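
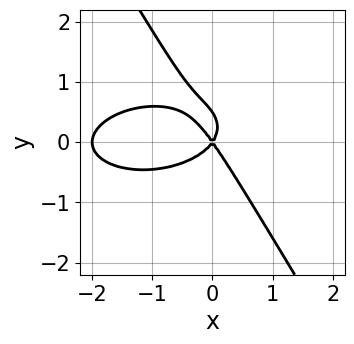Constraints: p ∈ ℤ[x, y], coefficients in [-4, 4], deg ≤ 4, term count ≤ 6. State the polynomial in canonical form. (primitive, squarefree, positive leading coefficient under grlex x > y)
(a) Degree: no degree-2 curve has this shape, so deg p = 3.
(b) From the axis intercepts and sections: it meets the y-axis at y = 0 (among the integer gridlines); the x-axis gridline crossings are at x ∈ {-2, 0}.
(c) These observations pin down the coefficients.

x^3 + 3*x*y^2 + 2*y^3 + 2*x^2 - y^2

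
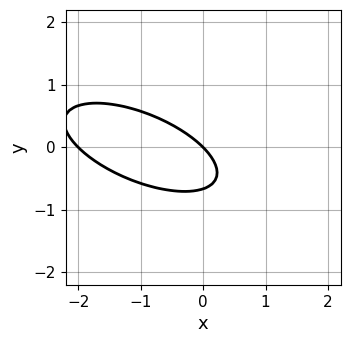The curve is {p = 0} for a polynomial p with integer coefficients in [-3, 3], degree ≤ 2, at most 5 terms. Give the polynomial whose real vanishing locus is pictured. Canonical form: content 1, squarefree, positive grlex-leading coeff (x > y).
x^2 + 2*x*y + 3*y^2 + 2*x + 2*y

1. The degree is 2 — the shape is more complex than any degree-1 curve.
2. From the axis intercepts and sections: it meets the y-axis at y = 0 (among the integer gridlines); among the integer gridlines, it crosses the x-axis at x ∈ {-2, 0}.
3. Assembling these constraints gives the stated polynomial.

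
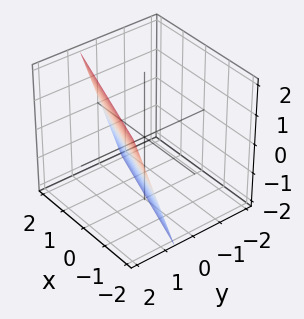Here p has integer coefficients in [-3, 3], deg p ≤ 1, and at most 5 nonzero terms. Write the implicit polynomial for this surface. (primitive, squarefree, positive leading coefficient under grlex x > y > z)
The degree is 1 — the surface is flat (a plane).
Checking where it meets the axes: it crosses the z-axis at the gridline z = -2; it meets the x-axis at x = 2 (among the integer gridlines).
Matching integer coefficients to the picture gives p.

x + 3*y - z - 2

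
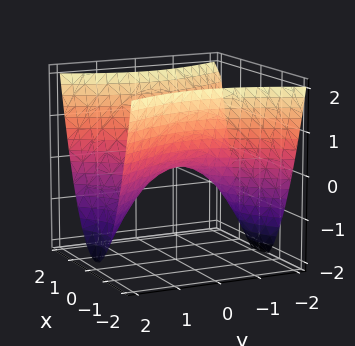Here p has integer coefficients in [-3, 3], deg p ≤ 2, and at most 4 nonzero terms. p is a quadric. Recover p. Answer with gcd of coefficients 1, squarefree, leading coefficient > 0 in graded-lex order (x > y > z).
(a) The degree is 2 — a saddle surface; a quadric.
(b) Symmetries: the x ↦ −x reflection is a symmetry, so x appears only in even powers; the y ↦ −y reflection is a symmetry, so y appears only in even powers.
(c) From the axis intercepts and sections: it crosses the x-axis at the gridline x = 0; it meets the y-axis at y = 0 (among the integer gridlines); one z-axis crossing is at z = 0.
(d) Fitting integer coefficients to these (and the overall shape) gives p.

2*x^2 - y^2 - 2*z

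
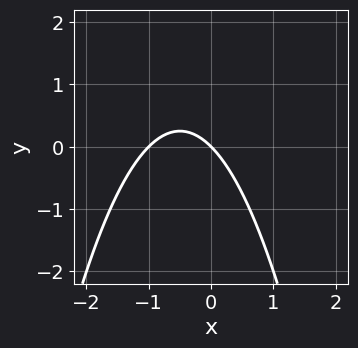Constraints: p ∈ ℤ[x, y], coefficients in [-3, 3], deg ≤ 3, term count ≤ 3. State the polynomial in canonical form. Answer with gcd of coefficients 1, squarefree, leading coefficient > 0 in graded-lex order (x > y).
x^2 + x + y

deg p = 2. A generic line meets the curve in up to 2 points.
From the axis intercepts and sections: it meets the y-axis at y = 0 (among the integer gridlines); among the integer gridlines, it crosses the x-axis at x ∈ {-1, 0}.
Matching integer coefficients to the picture gives p.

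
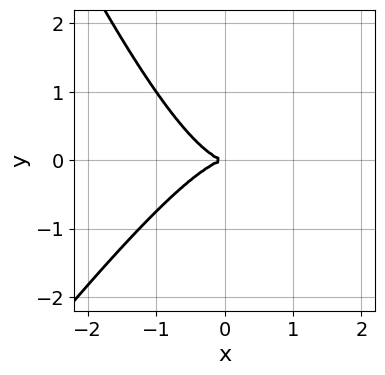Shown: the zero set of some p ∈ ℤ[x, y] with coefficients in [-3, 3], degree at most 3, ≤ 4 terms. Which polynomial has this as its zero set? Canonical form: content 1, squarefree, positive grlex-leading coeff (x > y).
(a) Degree: no degree-2 curve has this shape, so deg p = 3.
(b) Checking where it meets the axes: it crosses the x-axis at the gridline x = 0; it meets the y-axis at y = 0 (among the integer gridlines).
(c) Fitting integer coefficients to these (and the overall shape) gives p.

3*x^3 - x^2*y - x*y^2 + 3*y^2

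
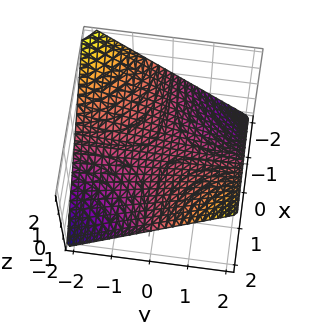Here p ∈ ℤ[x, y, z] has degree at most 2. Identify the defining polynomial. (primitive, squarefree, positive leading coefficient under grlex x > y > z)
x*y - 2*z

1. deg p = 2. A hyperbolic paraboloid; a quadric.
2. Observable constraints: it crosses the z-axis at the gridline z = 0; the visible y-axis segment lies entirely on the surface; every point of the x-axis in the box is on the surface.
3. Solving for integer coefficients yields p as stated.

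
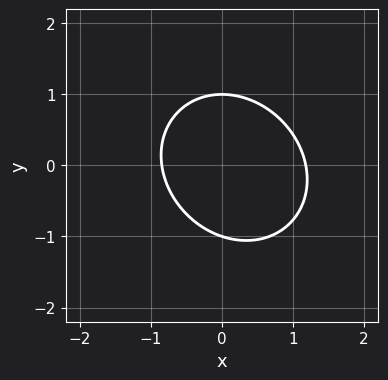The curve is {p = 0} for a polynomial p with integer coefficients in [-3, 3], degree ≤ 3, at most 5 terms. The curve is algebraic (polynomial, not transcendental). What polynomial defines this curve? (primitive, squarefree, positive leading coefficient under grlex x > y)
3*x^2 + x*y + 3*y^2 - x - 3

First, the degree is 2 — the shape is more complex than any degree-1 curve.
Then, reading off the gridlines: among the integer gridlines, it crosses the y-axis at y ∈ {-1, 1}.
Finally, assembling these constraints gives the stated polynomial.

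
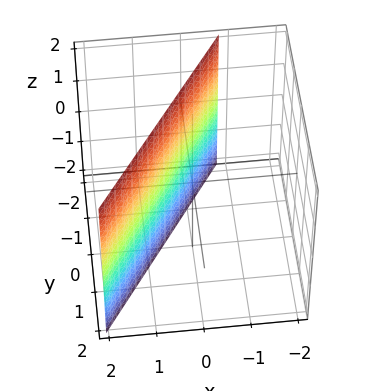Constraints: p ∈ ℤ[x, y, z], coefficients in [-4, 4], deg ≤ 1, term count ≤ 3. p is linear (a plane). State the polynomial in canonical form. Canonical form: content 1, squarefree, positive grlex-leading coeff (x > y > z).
3*x - 2*y - 2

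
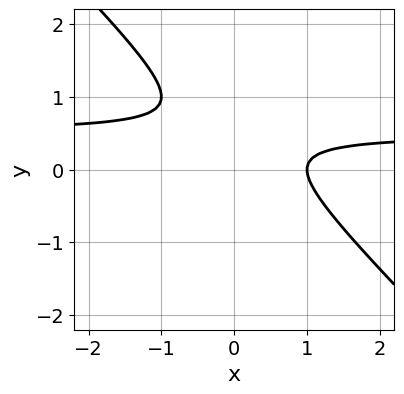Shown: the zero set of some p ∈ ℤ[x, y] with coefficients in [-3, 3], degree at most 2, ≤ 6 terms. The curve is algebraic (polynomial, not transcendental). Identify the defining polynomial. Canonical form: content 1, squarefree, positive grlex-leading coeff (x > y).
1. deg p = 2.
2. From the axis intercepts and sections: one x-axis crossing is at x = 1; it misses every integer gridline on the y-axis.
3. Solving for integer coefficients yields p as stated.

2*x*y + 2*y^2 - x - 2*y + 1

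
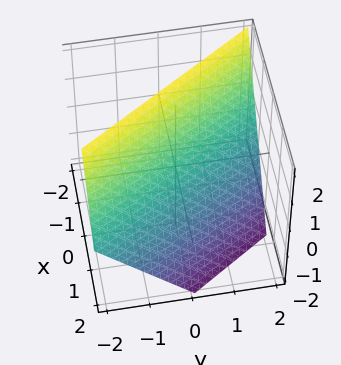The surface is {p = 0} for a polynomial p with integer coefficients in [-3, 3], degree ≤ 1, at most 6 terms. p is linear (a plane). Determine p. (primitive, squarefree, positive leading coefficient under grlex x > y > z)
First, deg p = 1.
Then, from the visible intercepts: it meets the y-axis at y = 1 (among the integer gridlines); it meets the z-axis at z = 1 (among the integer gridlines).
Finally, fitting integer coefficients to these (and the overall shape) gives p.

3*x + 2*y + 2*z - 2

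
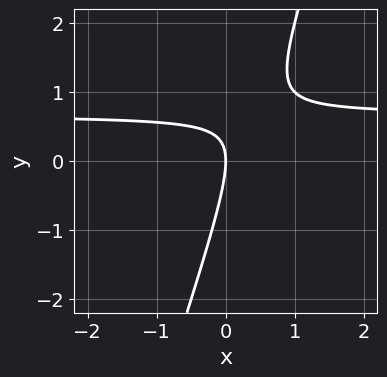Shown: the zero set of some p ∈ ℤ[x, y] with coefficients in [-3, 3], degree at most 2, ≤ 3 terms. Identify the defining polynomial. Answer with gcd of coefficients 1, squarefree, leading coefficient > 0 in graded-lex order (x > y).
3*x*y - y^2 - 2*x

First, degree: a generic line meets the curve in up to 2 points, so deg p = 2.
Next, from the visible intercepts: it crosses the x-axis at the gridline x = 0; one y-axis crossing is at y = 0.
Finally, the integer polynomial consistent with all of this is the stated p.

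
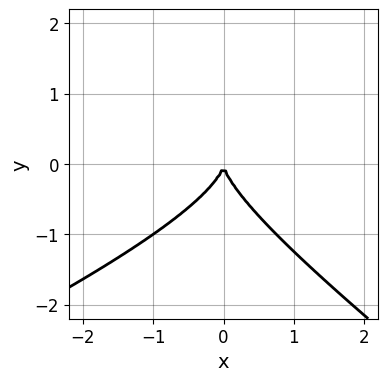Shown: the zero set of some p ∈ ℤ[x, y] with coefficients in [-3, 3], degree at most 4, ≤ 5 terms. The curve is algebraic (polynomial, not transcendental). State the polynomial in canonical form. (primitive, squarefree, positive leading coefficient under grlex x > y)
x^2*y - x*y^2 - 3*y^3 - 3*x^2

First, degree: the shape is more complex than any degree-2 curve, so deg p = 3.
Then, observable constraints: it crosses the y-axis at the gridline y = 0; it crosses the x-axis at the gridline x = 0.
Finally, assembling these constraints gives the stated polynomial.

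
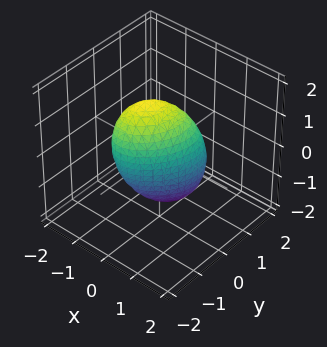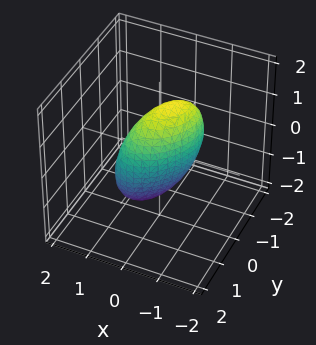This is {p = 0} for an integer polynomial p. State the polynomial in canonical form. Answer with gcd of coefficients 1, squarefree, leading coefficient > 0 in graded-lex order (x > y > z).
3*x^2 - 2*x*y + x*z + 2*y^2 + z^2 - 2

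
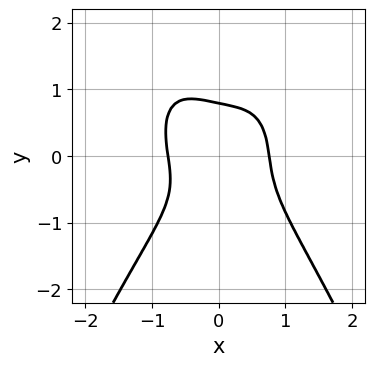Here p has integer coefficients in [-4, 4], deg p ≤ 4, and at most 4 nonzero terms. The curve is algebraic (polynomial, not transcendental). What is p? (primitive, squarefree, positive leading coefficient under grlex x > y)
First, the degree is 4 — no degree-3 curve has this shape.
Finally, solving for integer coefficients yields p as stated.

3*x^4 + 2*y^3 + x*y - 1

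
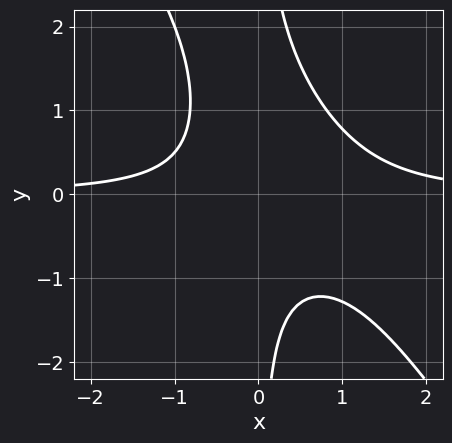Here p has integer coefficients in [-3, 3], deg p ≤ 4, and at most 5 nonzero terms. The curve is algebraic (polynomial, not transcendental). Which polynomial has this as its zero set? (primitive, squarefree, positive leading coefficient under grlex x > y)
3*x^2*y + 2*x*y^2 - 2*x*y - 2

1. deg p = 3. The shape is more complex than any degree-2 curve.
2. From the axis intercepts and sections: it misses every integer gridline on the y-axis; it misses every integer gridline on the x-axis.
3. Solving for integer coefficients yields p as stated.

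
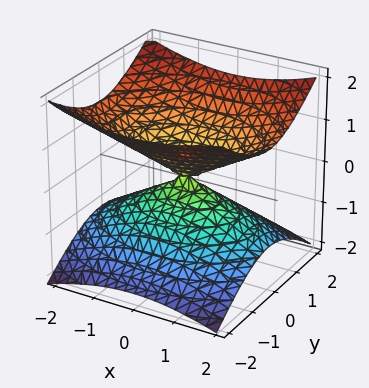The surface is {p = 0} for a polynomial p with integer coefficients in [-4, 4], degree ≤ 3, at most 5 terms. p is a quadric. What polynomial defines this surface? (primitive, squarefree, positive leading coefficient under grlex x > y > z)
x^2 + 2*y^2 - 3*z^2

1. deg p = 2. Two nappes meeting at a single point; a quadric.
2. Symmetries: it's symmetric under z → −z, forcing even powers of z; it's symmetric under y → −y, forcing even powers of y; it's symmetric under x → −x, forcing even powers of x.
3. From the axis intercepts and sections: it crosses the z-axis at the gridline z = 0; it meets the y-axis at y = 0 (among the integer gridlines).
4. Assembling these constraints gives the stated polynomial.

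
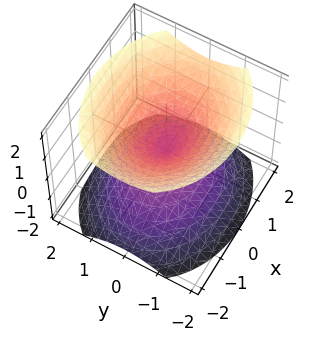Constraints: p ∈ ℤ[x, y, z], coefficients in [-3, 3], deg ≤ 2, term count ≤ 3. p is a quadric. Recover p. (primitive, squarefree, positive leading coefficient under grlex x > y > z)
2*x^2 + 3*y^2 - 3*z^2

First, there are 2 components. They look like related sheets of one shape, so recover p as a whole.
Next, the degree is 2 — a double cone through the origin; a quadric.
Next, symmetries: it's symmetric under x → −x, forcing even powers of x; mirror symmetry y ↦ −y ⇒ only even powers of y; mirror symmetry z ↦ −z ⇒ only even powers of z.
Then, reading off the gridlines: one z-axis crossing is at z = 0; it crosses the x-axis at the gridline x = 0; it crosses the y-axis at the gridline y = 0.
Finally, putting this together gives p.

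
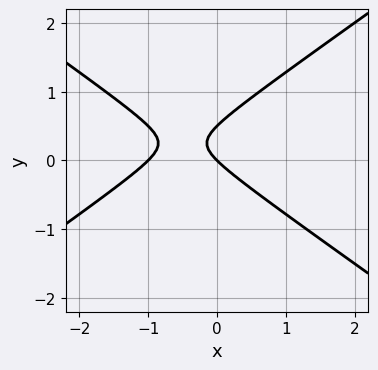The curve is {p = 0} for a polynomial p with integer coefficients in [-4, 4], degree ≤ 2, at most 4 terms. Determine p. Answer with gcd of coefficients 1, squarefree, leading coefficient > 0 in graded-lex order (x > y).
Degree: the shape is more complex than any degree-1 curve, so deg p = 2.
Reading off the gridlines: it meets the y-axis at y = 0 (among the integer gridlines); the x-axis gridline crossings are at x ∈ {-1, 0}.
Assembling these constraints gives the stated polynomial.

x^2 - 2*y^2 + x + y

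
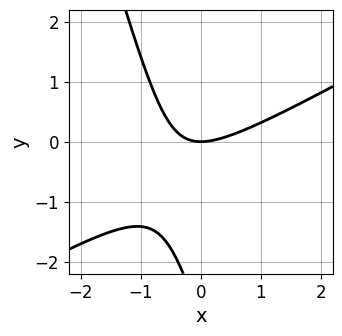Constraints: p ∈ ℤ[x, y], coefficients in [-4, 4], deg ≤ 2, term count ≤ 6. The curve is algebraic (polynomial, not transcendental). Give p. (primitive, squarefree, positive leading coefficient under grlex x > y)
2*x^2 - 3*x*y - y^2 - 3*y

Degree: the shape is more complex than any degree-1 curve, so deg p = 2.
From the axis intercepts and sections: it meets the x-axis at x = 0 (among the integer gridlines); it crosses the y-axis at the gridline y = 0.
Matching integer coefficients to the picture gives p.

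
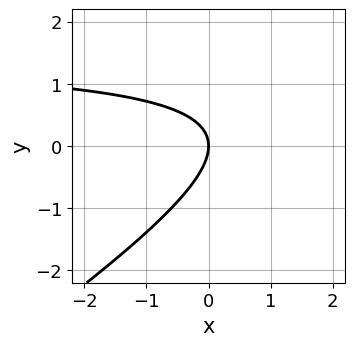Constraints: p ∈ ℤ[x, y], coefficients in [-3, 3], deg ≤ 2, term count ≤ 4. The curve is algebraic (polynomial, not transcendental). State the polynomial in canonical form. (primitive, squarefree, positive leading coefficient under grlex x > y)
2*x*y - 3*y^2 - 3*x

The degree is 2 — the shape is more complex than any degree-1 curve.
Against the integer gridlines: it crosses the x-axis at the gridline x = 0; one y-axis crossing is at y = 0.
The integer polynomial consistent with all of this is the stated p.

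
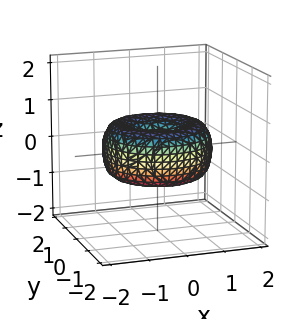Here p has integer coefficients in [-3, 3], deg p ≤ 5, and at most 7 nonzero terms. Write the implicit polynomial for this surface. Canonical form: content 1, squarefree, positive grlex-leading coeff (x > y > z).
(a) deg p = 4. The shape is more complex than any degree-3 surface.
(b) Symmetries: every cross-section ⟂ z is a circle, so x, y appear only via x² + y².
(c) From the axis intercepts and sections: it crosses the y-axis at the gridline y = 0; it crosses the x-axis at the gridline x = 0; a circular section at z = 0 has radius between 1 and 2; it meets the z-axis at z = 0 (among the integer gridlines).
(d) These observations pin down the coefficients.

x^4 + 2*x^2*y^2 + y^4 - 2*x^2 - 2*y^2 + 2*z^2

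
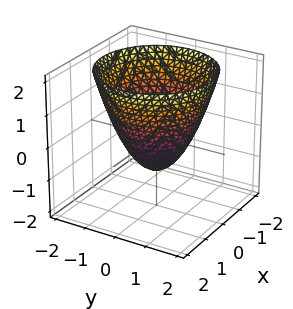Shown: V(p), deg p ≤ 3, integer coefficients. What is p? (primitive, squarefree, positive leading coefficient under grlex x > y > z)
1. Degree: no degree-1 surface has this shape, so deg p = 2.
2. Symmetries: every cross-section ⟂ z is a circle, so x, y appear only via x² + y².
3. Against the integer gridlines: one z-axis crossing is at z = -1; among the integer gridlines, it crosses the x-axis at x ∈ {-1, 1}.
4. These observations pin down the coefficients. Check: (0, -1, 0) on the y-axis lies on the surface, and p(0, -1, 0) = 0. ✓

x^2 + y^2 - z - 1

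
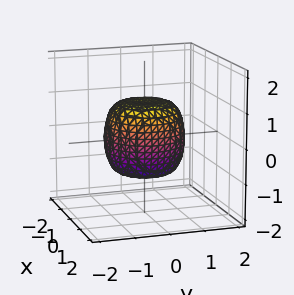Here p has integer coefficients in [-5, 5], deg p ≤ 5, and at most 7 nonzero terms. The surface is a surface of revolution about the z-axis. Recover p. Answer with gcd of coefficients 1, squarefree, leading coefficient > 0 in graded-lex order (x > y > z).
(a) deg p = 4.
(b) By symmetry, the z-axis is an axis of rotation, so x and y enter only as x² + y².
(c) From the visible intercepts: among the integer gridlines, it crosses the z-axis at z ∈ {-1, 1}; a circular section at z = -1 has radius between 0 and 1.
(d) Fitting integer coefficients to these (and the overall shape) gives p.

2*x^4 + 4*x^2*y^2 + 2*y^4 - x^2 - y^2 + 2*z^2 - 2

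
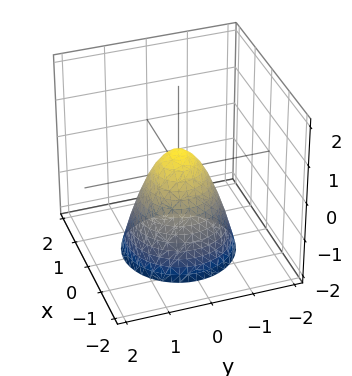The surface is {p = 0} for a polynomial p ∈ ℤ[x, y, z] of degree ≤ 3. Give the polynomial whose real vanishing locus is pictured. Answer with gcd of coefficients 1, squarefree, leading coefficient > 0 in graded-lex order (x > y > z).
1. Degree: a generic line meets the surface in up to 2 points, so deg p = 2.
2. By symmetry, the surface is invariant under rotation about z: p = q(x² + y², z).
3. From the visible intercepts: a circular section at z = 0 has radius between 0 and 1.
4. Assembling these constraints gives the stated polynomial.

3*x^2 + 3*y^2 + 2*z - 1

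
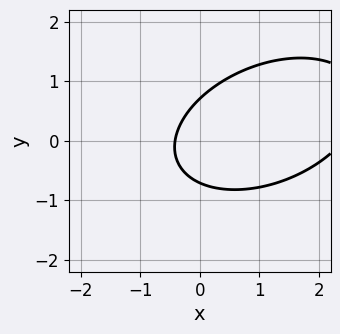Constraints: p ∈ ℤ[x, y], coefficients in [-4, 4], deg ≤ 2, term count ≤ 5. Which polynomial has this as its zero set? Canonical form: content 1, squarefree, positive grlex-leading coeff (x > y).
x^2 - x*y + 2*y^2 - 2*x - 1

(a) The degree is 2 — no degree-1 curve has this shape.
(b) The integer polynomial consistent with all of this is the stated p.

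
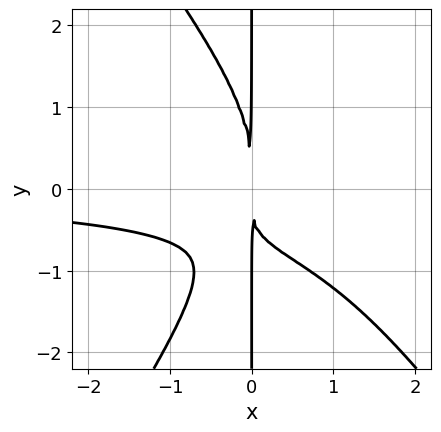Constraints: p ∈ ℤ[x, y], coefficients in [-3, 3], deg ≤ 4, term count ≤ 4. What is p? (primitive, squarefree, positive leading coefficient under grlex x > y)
First, the degree is 4 — a generic line meets the curve in up to 4 points.
Then, from the axis intercepts and sections: the visible y-axis segment lies entirely on the curve.
Finally, the integer polynomial consistent with all of this is the stated p.

2*x^3*y - x*y^3 - 3*x^2*y - 3*x^2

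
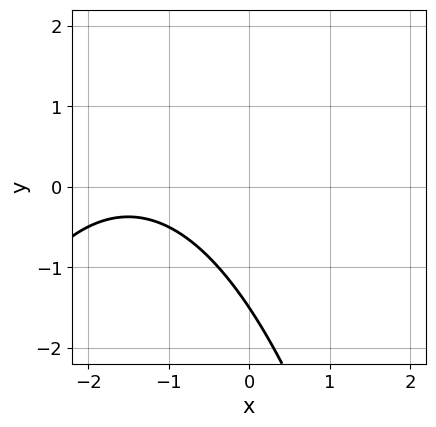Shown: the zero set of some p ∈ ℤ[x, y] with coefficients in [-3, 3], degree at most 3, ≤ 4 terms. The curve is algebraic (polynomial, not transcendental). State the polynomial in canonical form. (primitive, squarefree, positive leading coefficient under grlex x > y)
x^2 + 3*x + 2*y + 3

Degree: the shape is more complex than any degree-1 curve, so deg p = 2.
From the visible intercepts: no x-intercept at any integer in the box.
These observations pin down the coefficients.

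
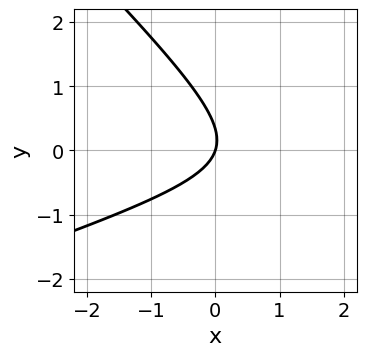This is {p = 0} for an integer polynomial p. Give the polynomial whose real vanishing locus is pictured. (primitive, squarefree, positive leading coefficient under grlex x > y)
First, degree: a generic line meets the curve in up to 2 points, so deg p = 2.
Next, reading off the gridlines: one x-axis crossing is at x = 0; one y-axis crossing is at y = 0.
Finally, these observations pin down the coefficients.

x^2 - 2*x*y - 3*y^2 - 3*x + y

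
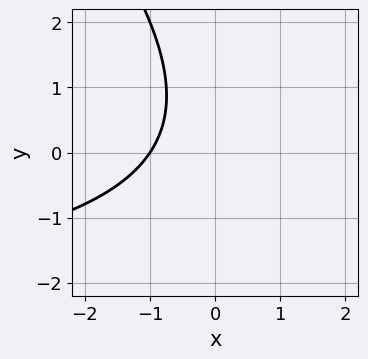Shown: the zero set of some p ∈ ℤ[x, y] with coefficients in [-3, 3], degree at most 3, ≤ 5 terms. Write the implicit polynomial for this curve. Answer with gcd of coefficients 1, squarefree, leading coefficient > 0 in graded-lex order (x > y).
x*y + y^2 + 3*x - y + 3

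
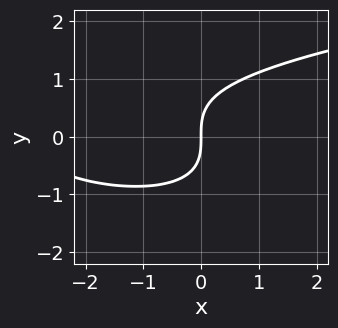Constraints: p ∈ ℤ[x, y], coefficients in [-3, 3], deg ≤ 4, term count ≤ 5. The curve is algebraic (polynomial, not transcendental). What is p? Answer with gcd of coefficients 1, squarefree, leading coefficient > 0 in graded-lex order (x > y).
x*y^2 + 2*y^3 - x^2 - 3*x

(a) The degree is 3 — the shape is more complex than any degree-2 curve.
(b) Reading off the gridlines: it crosses the x-axis at the gridline x = 0; one y-axis crossing is at y = 0.
(c) Together with the visible shape, these determine p as stated.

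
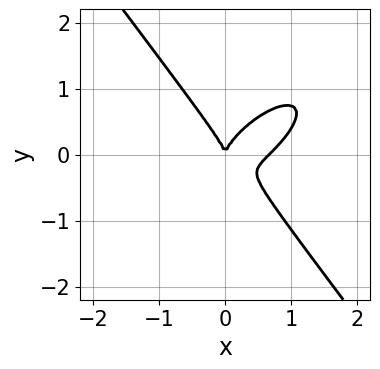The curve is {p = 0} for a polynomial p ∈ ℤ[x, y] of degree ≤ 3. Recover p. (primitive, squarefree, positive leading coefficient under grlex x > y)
3*x^3 - 3*x^2*y + 3*y^3 - 2*x^2

deg p = 3.
Reading off the gridlines: one x-axis crossing is at x = 0; one y-axis crossing is at y = 0.
The integer polynomial consistent with all of this is the stated p.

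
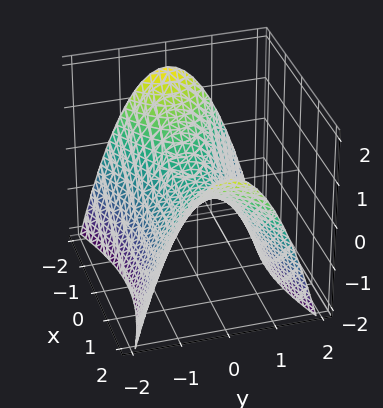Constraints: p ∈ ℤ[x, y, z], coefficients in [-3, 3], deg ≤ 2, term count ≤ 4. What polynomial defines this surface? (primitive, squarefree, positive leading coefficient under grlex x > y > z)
(a) The degree is 2 — a saddle surface; a quadric.
(b) Symmetries: the y ↦ −y reflection is a symmetry, so y appears only in even powers; the x ↦ −x reflection is a symmetry, so x appears only in even powers.
(c) From the visible intercepts: it meets the x-axis at x = 0 (among the integer gridlines); one y-axis crossing is at y = 0; it crosses the z-axis at the gridline z = 0.
(d) The integer polynomial consistent with all of this is the stated p.

x^2 - 3*y^2 - 3*z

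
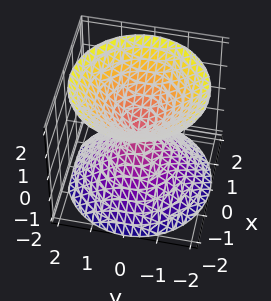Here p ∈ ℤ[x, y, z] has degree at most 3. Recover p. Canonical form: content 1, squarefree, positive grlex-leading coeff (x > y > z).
x^2 + y^2 - z^2

(a) I count 2 distinct pieces. They look like related sheets of one shape, so recover p as a whole.
(b) deg p = 2. Two nappes meeting at a single point; a quadric.
(c) Symmetries: it's symmetric under z → −z, forcing even powers of z; every cross-section ⟂ z is a circle, so x, y appear only via x² + y².
(d) From the axis intercepts and sections: one z-axis crossing is at z = 0; one y-axis crossing is at y = 0.
(e) Fitting integer coefficients to these (and the overall shape) gives p.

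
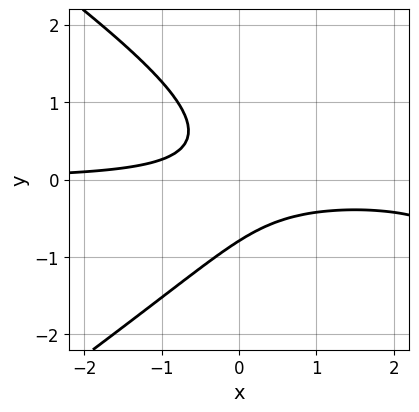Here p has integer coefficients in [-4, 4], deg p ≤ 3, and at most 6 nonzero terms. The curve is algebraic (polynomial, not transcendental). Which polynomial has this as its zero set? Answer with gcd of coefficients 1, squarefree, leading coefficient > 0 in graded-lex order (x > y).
First, the degree is 3 — the shape is more complex than any degree-2 curve.
Then, reading off the gridlines: no x-intercept at any integer in the box.
Finally, together with the visible shape, these determine p as stated.

x^2*y - 2*y^3 - 3*x*y - 1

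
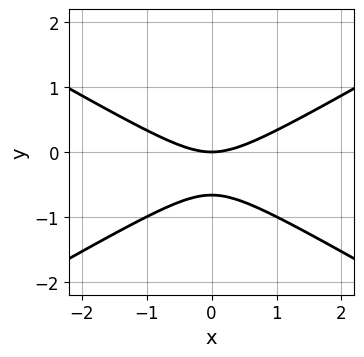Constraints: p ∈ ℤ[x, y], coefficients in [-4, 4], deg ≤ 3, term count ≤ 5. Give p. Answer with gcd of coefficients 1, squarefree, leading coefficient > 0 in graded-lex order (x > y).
x^2 - 3*y^2 - 2*y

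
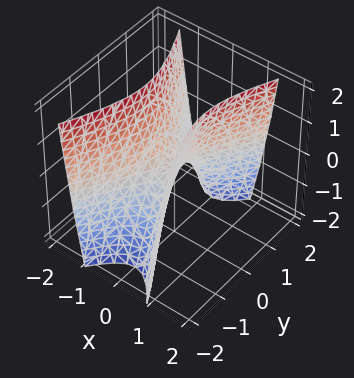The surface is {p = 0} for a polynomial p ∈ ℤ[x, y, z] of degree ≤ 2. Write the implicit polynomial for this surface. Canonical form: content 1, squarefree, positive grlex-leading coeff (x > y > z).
3*x^2 - y^2 - z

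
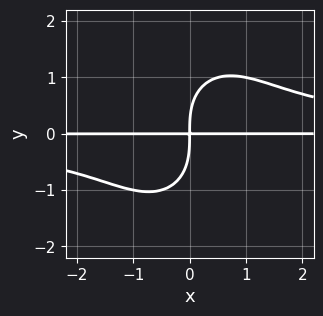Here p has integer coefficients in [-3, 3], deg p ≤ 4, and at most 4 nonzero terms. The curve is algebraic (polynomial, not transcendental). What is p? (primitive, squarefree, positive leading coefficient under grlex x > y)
(a) The degree is 4 — no degree-3 curve has this shape.
(b) Checking where it meets the axes: every point of the x-axis in the box is on the curve.
(c) Fitting integer coefficients to these (and the overall shape) gives p.

2*x^2*y^2 + y^4 - 3*x*y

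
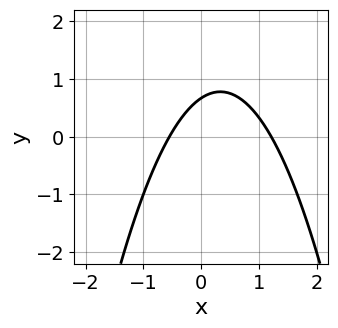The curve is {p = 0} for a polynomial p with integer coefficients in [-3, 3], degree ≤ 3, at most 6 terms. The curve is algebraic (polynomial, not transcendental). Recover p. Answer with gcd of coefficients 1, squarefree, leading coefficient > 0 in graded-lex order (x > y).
The degree is 2 — a generic line meets the curve in up to 2 points.
Solving for integer coefficients yields p as stated.

3*x^2 - 2*x + 3*y - 2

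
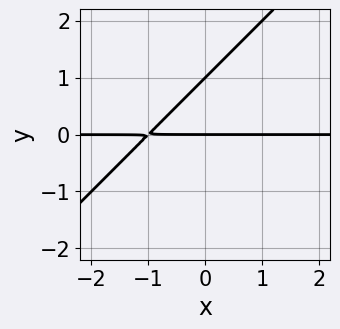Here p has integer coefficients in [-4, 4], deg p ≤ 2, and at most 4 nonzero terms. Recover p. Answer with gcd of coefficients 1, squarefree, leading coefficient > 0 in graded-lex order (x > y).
x*y - y^2 + y

1. deg p = 2. No degree-1 curve has this shape.
2. From the visible intercepts: the y-axis gridline crossings are at y ∈ {0, 1}; the visible x-axis segment lies entirely on the curve.
3. These observations pin down the coefficients.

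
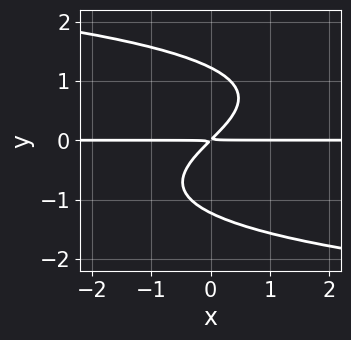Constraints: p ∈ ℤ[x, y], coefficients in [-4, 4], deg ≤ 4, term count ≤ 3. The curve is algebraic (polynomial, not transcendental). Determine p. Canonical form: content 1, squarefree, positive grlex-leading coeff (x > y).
2*y^4 + 3*x*y - 3*y^2

(a) The degree is 4 — the shape is more complex than any degree-3 curve.
(b) Reading off the gridlines: every point of the x-axis in the box is on the curve.
(c) Together with the visible shape, these determine p as stated.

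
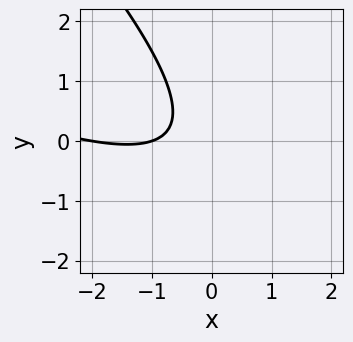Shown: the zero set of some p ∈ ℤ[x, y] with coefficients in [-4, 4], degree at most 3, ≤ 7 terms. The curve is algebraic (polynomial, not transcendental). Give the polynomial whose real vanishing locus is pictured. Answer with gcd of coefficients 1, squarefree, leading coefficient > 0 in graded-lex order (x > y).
First, degree: the shape is more complex than any degree-1 curve, so deg p = 2.
Next, from the visible intercepts: the x-axis gridline crossings are at x ∈ {-2, -1}; no y-intercept at any integer in the box.
Finally, fitting integer coefficients to these (and the overall shape) gives p.

x^2 + 3*x*y + 2*y^2 + 3*x + 2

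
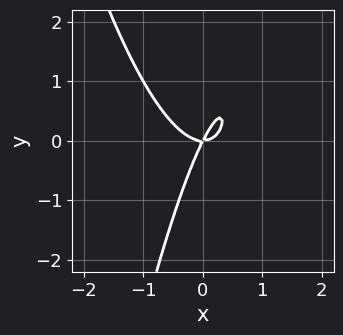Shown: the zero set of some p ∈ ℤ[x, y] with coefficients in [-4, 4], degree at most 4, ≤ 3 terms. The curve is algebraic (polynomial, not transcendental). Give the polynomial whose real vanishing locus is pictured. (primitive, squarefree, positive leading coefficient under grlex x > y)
3*x^3 - 2*x*y + y^2

1. Degree: the shape is more complex than any degree-2 curve, so deg p = 3.
2. Observable constraints: it crosses the x-axis at the gridline x = 0; it crosses the y-axis at the gridline y = 0.
3. Matching integer coefficients to the picture gives p.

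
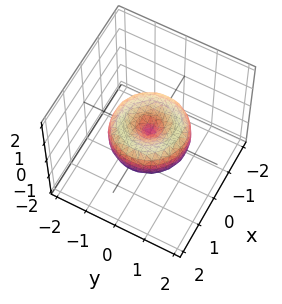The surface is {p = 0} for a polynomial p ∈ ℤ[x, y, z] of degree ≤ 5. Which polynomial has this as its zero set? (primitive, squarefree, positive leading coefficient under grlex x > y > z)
deg p = 4. No degree-3 surface has this shape.
Symmetry: every cross-section ⟂ z is a circle, so x, y appear only via x² + y².
Reading off the gridlines: it crosses the z-axis at the gridline z = 0; it crosses the y-axis at the gridline y = 0; one x-axis crossing is at x = 0; a circular section at z = 0 has radius between 1 and 2.
These observations pin down the coefficients.

2*x^4 + 4*x^2*y^2 + 2*y^4 - 3*x^2 - 3*y^2 + 3*z^2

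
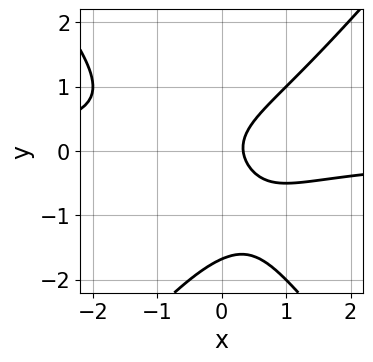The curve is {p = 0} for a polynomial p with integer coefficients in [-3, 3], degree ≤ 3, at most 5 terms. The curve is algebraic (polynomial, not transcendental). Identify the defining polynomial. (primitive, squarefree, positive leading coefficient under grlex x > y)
3*x^2*y - 2*y^3 - 3*y^2 + 3*x - 1

First, the degree is 3 — a generic line meets the curve in up to 3 points.
Finally, solving for integer coefficients yields p as stated.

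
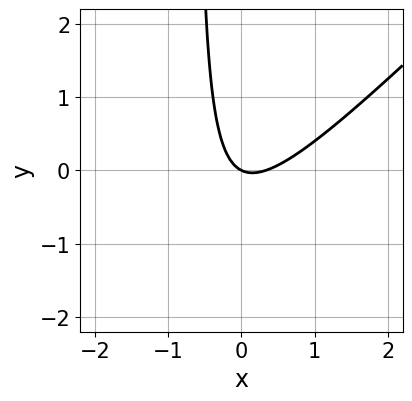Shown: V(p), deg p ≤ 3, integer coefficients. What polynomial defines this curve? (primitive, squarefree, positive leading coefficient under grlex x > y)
(a) deg p = 2.
(b) Reading off the gridlines: one x-axis crossing is at x = 0; it crosses the y-axis at the gridline y = 0.
(c) Matching integer coefficients to the picture gives p.

3*x^2 - 3*x*y - x - 2*y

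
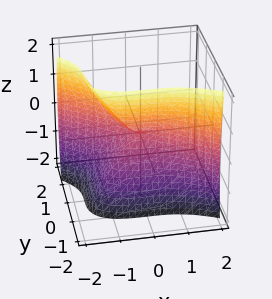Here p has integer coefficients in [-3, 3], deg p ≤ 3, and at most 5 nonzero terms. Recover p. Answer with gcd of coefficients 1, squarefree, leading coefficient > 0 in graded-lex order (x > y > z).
x^3 + 3*y^3 + z^2

The degree is 3 — no degree-2 surface has this shape.
Against the integer gridlines: it meets the x-axis at x = 0 (among the integer gridlines); one z-axis crossing is at z = 0.
Solving for integer coefficients yields p as stated.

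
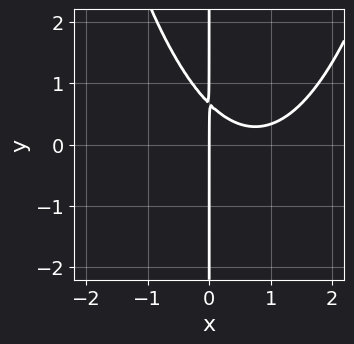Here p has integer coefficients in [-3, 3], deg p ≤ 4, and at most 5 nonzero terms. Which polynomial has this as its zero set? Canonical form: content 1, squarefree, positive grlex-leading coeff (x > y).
2*x^3 - 3*x^2 - 3*x*y + 2*x

First, the degree is 3 — the shape is more complex than any degree-2 curve.
Next, observable constraints: it crosses the x-axis at the gridline x = 0; every point of the y-axis in the box is on the curve.
Finally, together with the visible shape, these determine p as stated.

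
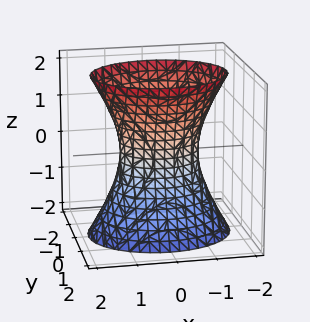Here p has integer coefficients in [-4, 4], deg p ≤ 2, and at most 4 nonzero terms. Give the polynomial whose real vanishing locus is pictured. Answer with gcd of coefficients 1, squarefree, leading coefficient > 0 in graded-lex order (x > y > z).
2*x^2 + 3*y^2 - z^2 - 2

deg p = 2.
Symmetries: mirror symmetry y ↦ −y ⇒ only even powers of y; mirror symmetry z ↦ −z ⇒ only even powers of z; it's symmetric under x → −x, forcing even powers of x.
Observable constraints: the surface avoids every integer z-axis point in the box; the x-axis gridline crossings are at x ∈ {-1, 1}.
These observations pin down the coefficients.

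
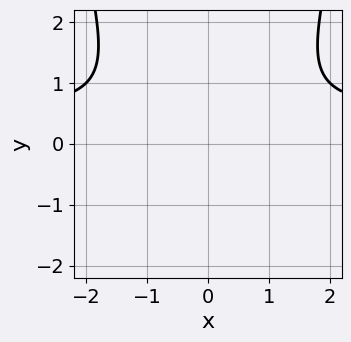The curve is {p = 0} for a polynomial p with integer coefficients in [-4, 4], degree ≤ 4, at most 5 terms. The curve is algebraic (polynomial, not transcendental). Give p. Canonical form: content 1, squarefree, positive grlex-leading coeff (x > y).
2*x^2*y - x^2 - 2*y^2 - 2

(a) Degree: a generic line meets the curve in up to 3 points, so deg p = 3.
(b) Symmetries: the x ↦ −x reflection is a symmetry, so x appears only in even powers.
(c) From the visible intercepts: the curve avoids every integer y-axis point in the box; the curve avoids every integer x-axis point in the box.
(d) Assembling these constraints gives the stated polynomial.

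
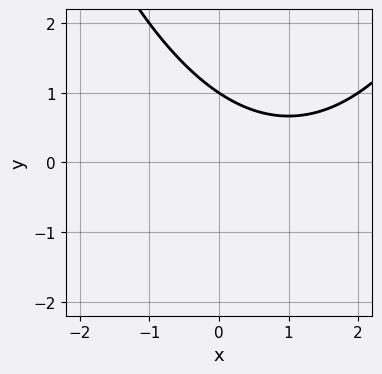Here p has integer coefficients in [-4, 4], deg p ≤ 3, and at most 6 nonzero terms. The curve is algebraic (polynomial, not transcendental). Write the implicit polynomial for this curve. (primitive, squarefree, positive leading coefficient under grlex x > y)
1. deg p = 2. A generic line meets the curve in up to 2 points.
2. Against the integer gridlines: it crosses the y-axis at the gridline y = 1; it misses every integer gridline on the x-axis.
3. Assembling these constraints gives the stated polynomial.

x^2 - 2*x - 3*y + 3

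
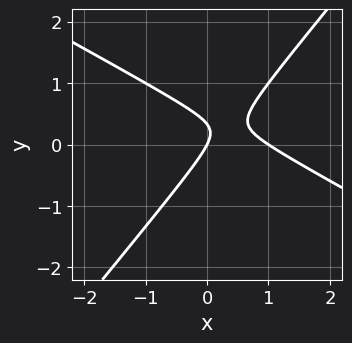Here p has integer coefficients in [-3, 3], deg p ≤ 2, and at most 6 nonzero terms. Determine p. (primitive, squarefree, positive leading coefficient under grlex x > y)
2*x^2 + 2*x*y - 3*y^2 - 2*x + y

(a) Degree: no degree-1 curve has this shape, so deg p = 2.
(b) Checking where it meets the axes: the x-axis gridline crossings are at x ∈ {0, 1}; it crosses the y-axis at the gridline y = 0.
(c) Fitting integer coefficients to these (and the overall shape) gives p.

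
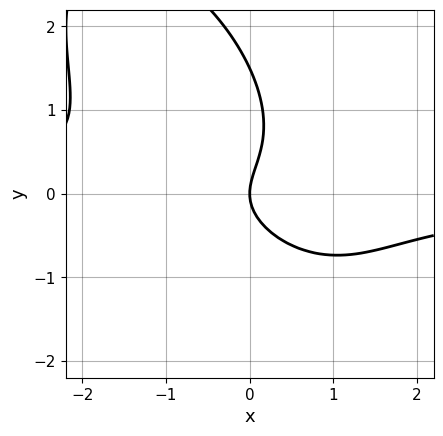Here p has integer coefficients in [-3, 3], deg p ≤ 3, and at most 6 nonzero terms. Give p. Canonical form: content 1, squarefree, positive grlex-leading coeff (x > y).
3*x^2*y + 3*x*y^2 + 2*y^3 - 3*y^2 + 3*x

(a) The degree is 3 — the shape is more complex than any degree-2 curve.
(b) Reading off the gridlines: one y-axis crossing is at y = 0; it meets the x-axis at x = 0 (among the integer gridlines).
(c) These observations pin down the coefficients.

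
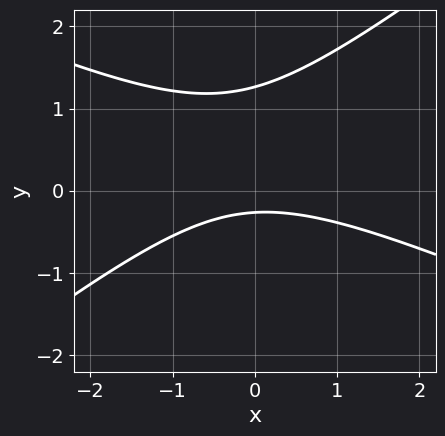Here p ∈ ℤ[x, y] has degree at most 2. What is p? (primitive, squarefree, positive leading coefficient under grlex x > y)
x^2 + x*y - 3*y^2 + 3*y + 1

(a) deg p = 2. A generic line meets the curve in up to 2 points.
(b) Against the integer gridlines: no x-intercept at any integer in the box.
(c) Together with the visible shape, these determine p as stated.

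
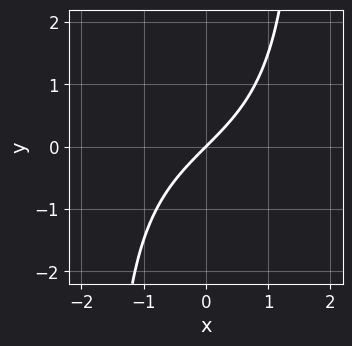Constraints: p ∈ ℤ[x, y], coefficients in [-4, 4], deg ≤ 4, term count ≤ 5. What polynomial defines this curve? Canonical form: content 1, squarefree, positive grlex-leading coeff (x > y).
x^2*y + 3*x - 3*y

The degree is 3 — a generic line meets the curve in up to 3 points.
From the visible intercepts: it meets the y-axis at y = 0 (among the integer gridlines); it meets the x-axis at x = 0 (among the integer gridlines).
The integer polynomial consistent with all of this is the stated p.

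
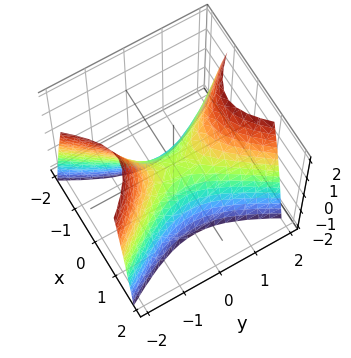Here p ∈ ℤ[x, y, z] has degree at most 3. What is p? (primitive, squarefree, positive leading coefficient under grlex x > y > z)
The degree is 2 — a hyperbolic paraboloid; a quadric.
Symmetries: the y ↦ −y reflection is a symmetry, so y appears only in even powers; it's symmetric under x → −x, forcing even powers of x.
Checking where it meets the axes: it meets the x-axis at x = 0 (among the integer gridlines); it meets the z-axis at z = 0 (among the integer gridlines).
Matching integer coefficients to the picture gives p.

2*x^2 - y^2 + z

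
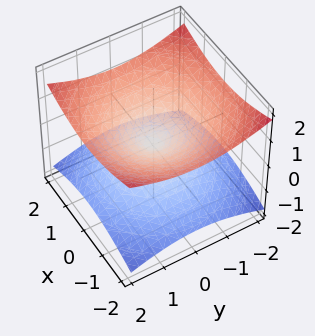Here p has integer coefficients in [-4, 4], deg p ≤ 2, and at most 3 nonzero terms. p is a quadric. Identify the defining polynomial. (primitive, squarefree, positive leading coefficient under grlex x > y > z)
x^2 + y^2 - 3*z^2

1. The degree is 2 — two nappes meeting at a single point; a quadric.
2. Symmetries: rotational symmetry about the z-axis ⇒ p depends on x, y only through x² + y²; it's symmetric under z → −z, forcing even powers of z.
3. Against the integer gridlines: it meets the x-axis at x = 0 (among the integer gridlines); it meets the y-axis at y = 0 (among the integer gridlines); it meets the z-axis at z = 0 (among the integer gridlines); a circular section at z = -1 has radius between 1 and 2.
4. Putting this together gives p.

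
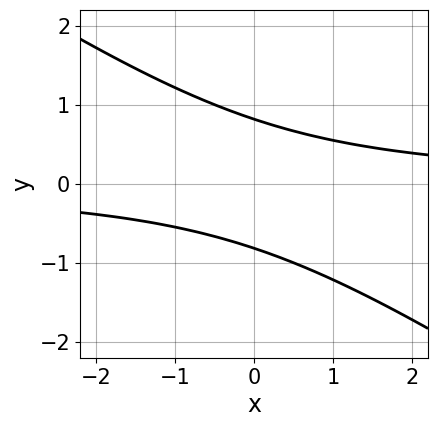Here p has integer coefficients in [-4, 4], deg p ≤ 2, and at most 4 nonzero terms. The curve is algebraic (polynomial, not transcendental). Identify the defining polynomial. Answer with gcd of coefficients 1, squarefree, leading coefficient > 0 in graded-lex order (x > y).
2*x*y + 3*y^2 - 2

1. deg p = 2.
2. Reading off the gridlines: it misses every integer gridline on the x-axis.
3. These observations pin down the coefficients.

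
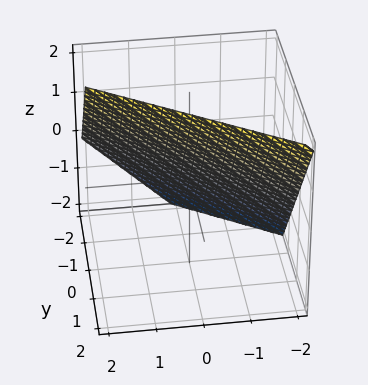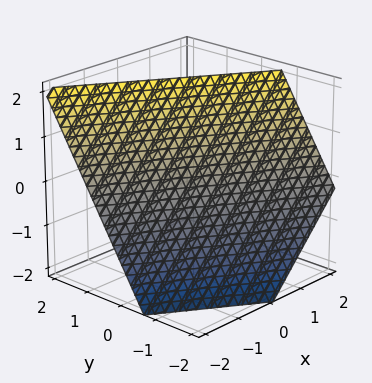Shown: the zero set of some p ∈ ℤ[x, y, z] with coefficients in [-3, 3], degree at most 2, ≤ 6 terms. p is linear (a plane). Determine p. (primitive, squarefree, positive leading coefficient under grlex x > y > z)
1. Degree: every cross-section is a straight line — this is a plane, so deg p = 1.
2. From the visible intercepts: it meets the x-axis at x = -1 (among the integer gridlines); it crosses the z-axis at the gridline z = 1.
3. Assembling these constraints gives the stated polynomial.

2*x + 3*y - 2*z + 2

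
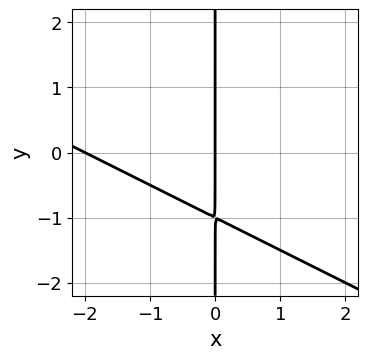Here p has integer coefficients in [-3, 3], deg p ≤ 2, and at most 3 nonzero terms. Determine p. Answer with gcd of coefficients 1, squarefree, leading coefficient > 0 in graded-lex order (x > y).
x^2 + 2*x*y + 2*x

First, deg p = 2. The shape is more complex than any degree-1 curve.
Then, reading off the gridlines: among the integer gridlines, it crosses the x-axis at x ∈ {-2, 0}; every point of the y-axis in the box is on the curve.
Finally, assembling these constraints gives the stated polynomial.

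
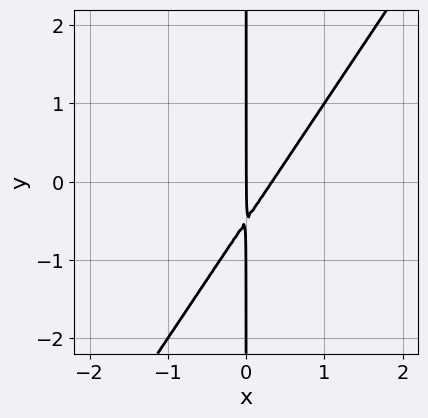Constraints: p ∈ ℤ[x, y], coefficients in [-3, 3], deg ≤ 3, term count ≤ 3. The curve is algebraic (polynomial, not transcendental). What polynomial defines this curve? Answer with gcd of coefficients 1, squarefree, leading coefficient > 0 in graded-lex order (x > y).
3*x^2 - 2*x*y - x

1. Degree: no degree-1 curve has this shape, so deg p = 2.
2. Observable constraints: the visible y-axis segment lies entirely on the curve; it meets the x-axis at x = 0 (among the integer gridlines).
3. Solving for integer coefficients yields p as stated.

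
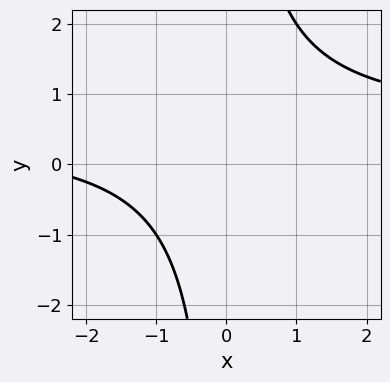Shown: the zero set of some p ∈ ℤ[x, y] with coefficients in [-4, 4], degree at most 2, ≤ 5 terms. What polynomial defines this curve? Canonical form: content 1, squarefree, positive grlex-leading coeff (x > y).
Degree: no degree-1 curve has this shape, so deg p = 2.
Observable constraints: no y-intercept at any integer in the box; the curve avoids every integer x-axis point in the box.
Putting this together gives p.

2*x*y - x - 3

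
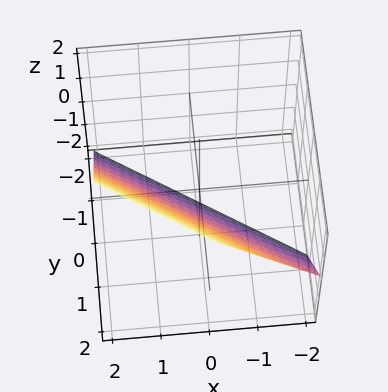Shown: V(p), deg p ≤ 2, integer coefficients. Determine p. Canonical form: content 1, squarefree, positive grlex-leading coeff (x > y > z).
(a) The degree is 1 — the surface is flat (a plane).
(b) Reading off the gridlines: one z-axis crossing is at z = -1; it meets the x-axis at x = 1 (among the integer gridlines).
(c) Solving for integer coefficients yields p as stated.

2*x + 3*y - 2*z - 2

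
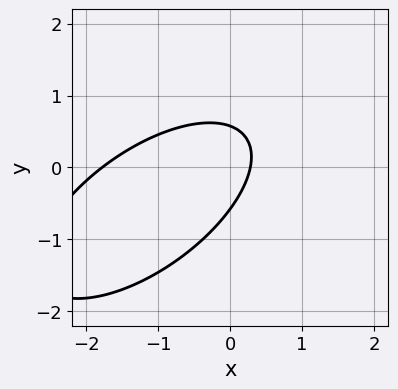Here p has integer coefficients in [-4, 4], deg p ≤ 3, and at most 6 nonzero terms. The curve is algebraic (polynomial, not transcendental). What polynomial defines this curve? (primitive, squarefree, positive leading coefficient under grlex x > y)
2*x^2 - 3*x*y + 3*y^2 + 3*x - 1

(a) The degree is 2 — no degree-1 curve has this shape.
(b) Solving for integer coefficients yields p as stated.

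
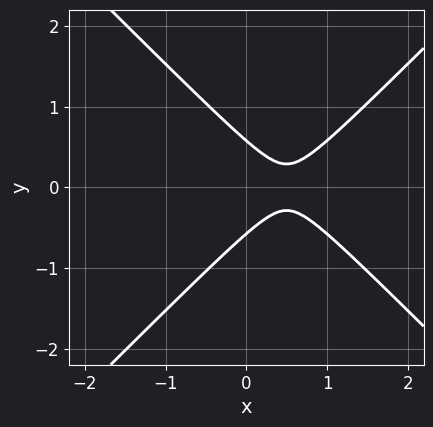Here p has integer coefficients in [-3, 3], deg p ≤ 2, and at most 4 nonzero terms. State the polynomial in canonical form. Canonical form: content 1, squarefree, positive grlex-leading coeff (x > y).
3*x^2 - 3*y^2 - 3*x + 1

First, degree: the shape is more complex than any degree-1 curve, so deg p = 2.
Then, symmetries: mirror symmetry y ↦ −y ⇒ only even powers of y.
Then, against the integer gridlines: no x-intercept at any integer in the box.
Finally, matching integer coefficients to the picture gives p.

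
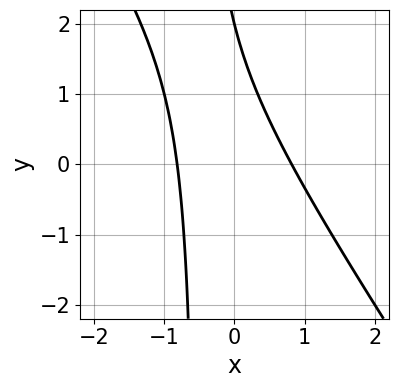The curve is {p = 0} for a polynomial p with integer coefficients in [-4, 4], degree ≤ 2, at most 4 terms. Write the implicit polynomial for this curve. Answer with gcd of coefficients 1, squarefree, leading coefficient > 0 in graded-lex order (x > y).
3*x^2 + 2*x*y + y - 2

deg p = 2. No degree-1 curve has this shape.
Observable constraints: one y-axis crossing is at y = 2.
Matching integer coefficients to the picture gives p.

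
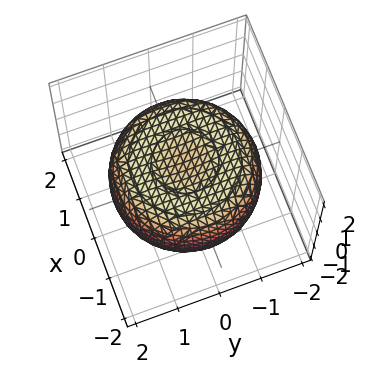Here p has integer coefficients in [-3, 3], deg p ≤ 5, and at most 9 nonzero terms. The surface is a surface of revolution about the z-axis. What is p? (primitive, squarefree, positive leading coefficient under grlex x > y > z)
x^4 + 2*x^2*y^2 + y^4 - 2*x^2 - 2*y^2 + 3*z^2 - 2

(a) Degree: the shape is more complex than any degree-3 surface, so deg p = 4.
(b) Symmetries: every cross-section ⟂ z is a circle, so x, y appear only via x² + y².
(c) Against the integer gridlines: a circular section at z = 0 has radius between 1 and 2.
(d) The integer polynomial consistent with all of this is the stated p.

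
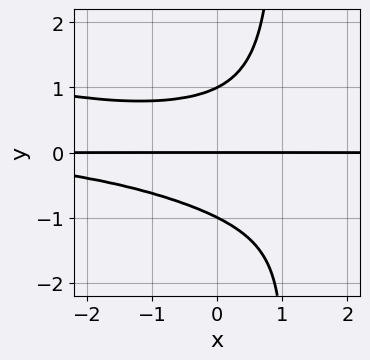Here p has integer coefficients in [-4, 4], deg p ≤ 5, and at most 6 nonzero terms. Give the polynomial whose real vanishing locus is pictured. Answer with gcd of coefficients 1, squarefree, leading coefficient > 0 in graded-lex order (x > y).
x^2*y^2 + 3*x*y^3 - 3*y^3 + 3*y

1. The degree is 4 — the shape is more complex than any degree-3 curve.
2. Observable constraints: the visible x-axis segment lies entirely on the curve; the y-axis gridline crossings are at y ∈ {-1, 0, 1}.
3. Together with the visible shape, these determine p as stated.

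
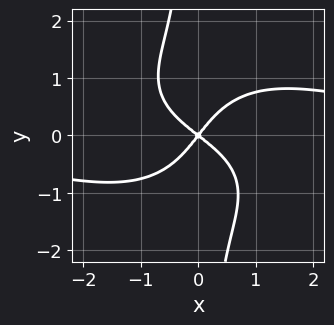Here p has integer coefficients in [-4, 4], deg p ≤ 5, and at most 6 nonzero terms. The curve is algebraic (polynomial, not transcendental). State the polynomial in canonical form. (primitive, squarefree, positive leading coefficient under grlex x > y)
x^3*y + 2*x*y^3 - 2*x^2 - x*y + 2*y^2

Degree: no degree-3 curve has this shape, so deg p = 4.
Against the integer gridlines: it meets the y-axis at y = 0 (among the integer gridlines); it crosses the x-axis at the gridline x = 0.
Together with the visible shape, these determine p as stated.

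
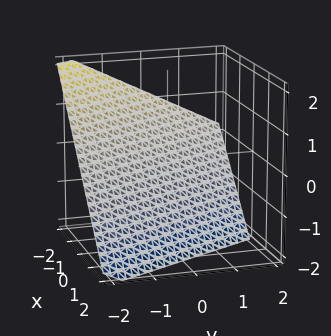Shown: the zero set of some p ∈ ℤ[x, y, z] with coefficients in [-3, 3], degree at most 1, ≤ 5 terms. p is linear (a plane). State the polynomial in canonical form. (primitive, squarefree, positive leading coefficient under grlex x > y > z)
First, the degree is 1 — every cross-section is a straight line — this is a plane.
Next, from the axis intercepts and sections: it crosses the z-axis at the gridline z = -1; it meets the x-axis at x = -1 (among the integer gridlines).
Finally, assembling these constraints gives the stated polynomial. Check: (0, -2, 0) on the y-axis lies on the surface, and p(0, -2, 0) = 0. ✓

2*x + y + 2*z + 2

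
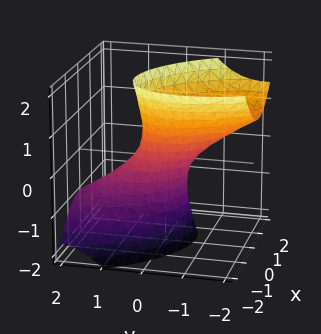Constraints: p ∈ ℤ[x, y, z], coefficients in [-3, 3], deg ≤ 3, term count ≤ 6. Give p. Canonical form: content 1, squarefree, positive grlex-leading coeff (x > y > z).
First, degree: a generic line meets the surface in up to 2 points, so deg p = 2.
Then, checking where it meets the axes: the surface avoids every integer z-axis point in the box.
Finally, assembling these constraints gives the stated polynomial.

3*x^2 + 2*x*y + 2*y^2 + 3*y*z - z^2 - 1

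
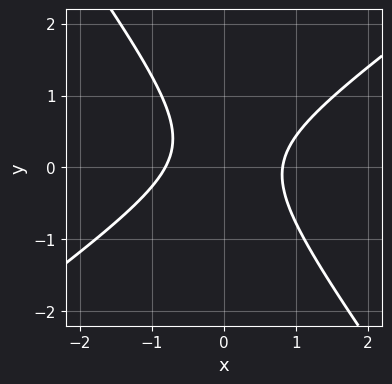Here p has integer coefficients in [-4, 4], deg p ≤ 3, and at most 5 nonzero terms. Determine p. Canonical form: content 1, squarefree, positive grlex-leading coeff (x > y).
3*x^2 - 2*x*y - 3*y^2 + y - 2

(a) The degree is 2 — a generic line meets the curve in up to 2 points.
(b) Checking where it meets the axes: no y-intercept at any integer in the box.
(c) Assembling these constraints gives the stated polynomial.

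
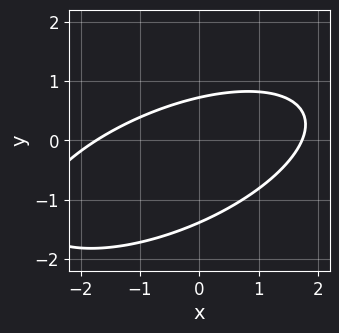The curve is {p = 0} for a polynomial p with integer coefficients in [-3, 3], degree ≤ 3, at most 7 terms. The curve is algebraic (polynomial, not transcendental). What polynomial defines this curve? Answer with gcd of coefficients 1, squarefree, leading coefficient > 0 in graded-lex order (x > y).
x^2 - 2*x*y + 3*y^2 + 2*y - 3

deg p = 2. A generic line meets the curve in up to 2 points.
Putting this together gives p.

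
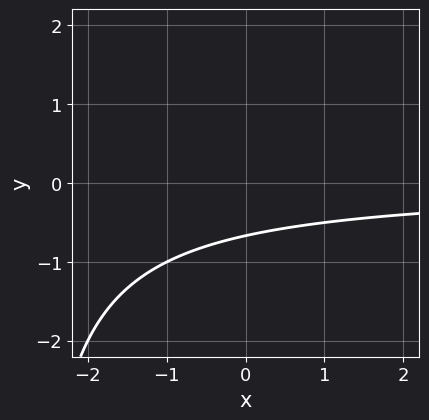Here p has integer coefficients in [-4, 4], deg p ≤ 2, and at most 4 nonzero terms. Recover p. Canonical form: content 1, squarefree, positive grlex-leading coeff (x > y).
First, the degree is 2 — the shape is more complex than any degree-1 curve.
Next, checking where it meets the axes: the curve avoids every integer x-axis point in the box.
Finally, together with the visible shape, these determine p as stated.

x*y + 3*y + 2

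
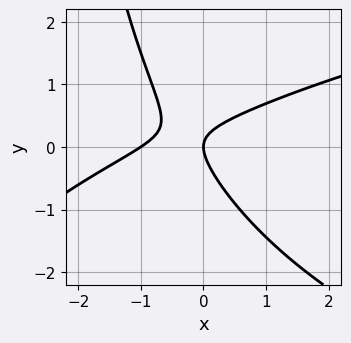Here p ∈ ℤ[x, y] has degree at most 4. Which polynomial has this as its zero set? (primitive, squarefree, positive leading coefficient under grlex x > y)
The degree is 3 — a generic line meets the curve in up to 3 points.
Reading off the gridlines: it meets the y-axis at y = 0 (among the integer gridlines); among the integer gridlines, it crosses the x-axis at x ∈ {-1, 0}.
The integer polynomial consistent with all of this is the stated p.

x*y^2 - 2*x^2 + 3*x*y + 3*y^2 - 2*x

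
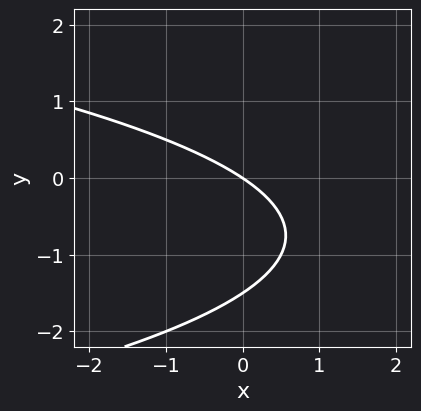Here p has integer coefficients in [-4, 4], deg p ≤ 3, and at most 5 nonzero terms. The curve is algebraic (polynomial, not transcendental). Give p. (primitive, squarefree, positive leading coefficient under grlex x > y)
2*y^2 + 2*x + 3*y

(a) The degree is 2 — a generic line meets the curve in up to 2 points.
(b) Reading off the gridlines: it crosses the x-axis at the gridline x = 0; it crosses the y-axis at the gridline y = 0.
(c) Together with the visible shape, these determine p as stated.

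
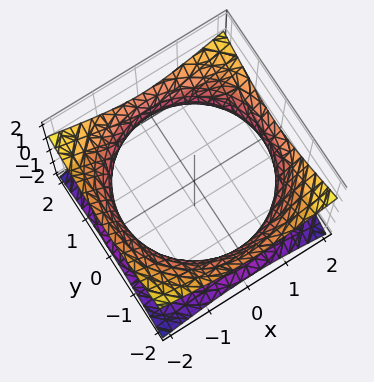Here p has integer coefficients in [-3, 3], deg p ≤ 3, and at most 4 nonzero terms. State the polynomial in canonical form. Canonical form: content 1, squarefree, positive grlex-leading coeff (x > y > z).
x^2 + y^2 - 2*z^2 - 3

(a) The degree is 2 — the shape is more complex than any degree-1 surface.
(b) Symmetries: rotational symmetry about the z-axis ⇒ p depends on x, y only through x² + y².
(c) Checking where it meets the axes: the surface avoids every integer z-axis point in the box; a circular section at z = 0 has radius between 1 and 2.
(d) These observations pin down the coefficients.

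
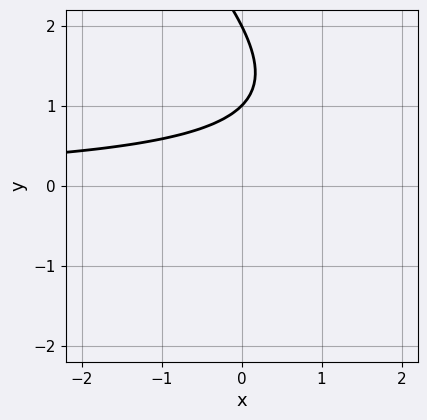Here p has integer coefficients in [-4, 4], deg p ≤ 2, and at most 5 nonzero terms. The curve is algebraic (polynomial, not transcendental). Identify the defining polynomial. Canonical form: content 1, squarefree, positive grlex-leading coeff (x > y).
First, degree: no degree-1 curve has this shape, so deg p = 2.
Then, checking where it meets the axes: the y-axis gridline crossings are at y ∈ {1, 2}; no x-intercept at any integer in the box.
Finally, assembling these constraints gives the stated polynomial.

x*y + y^2 - 3*y + 2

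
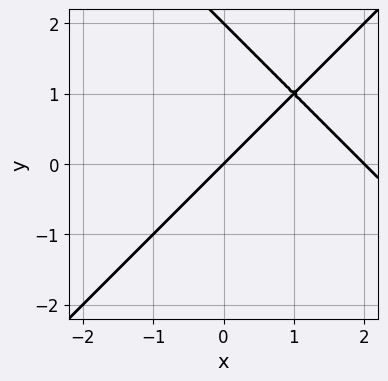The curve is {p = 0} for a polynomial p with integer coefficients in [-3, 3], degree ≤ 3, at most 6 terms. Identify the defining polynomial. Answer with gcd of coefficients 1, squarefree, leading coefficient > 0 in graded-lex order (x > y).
First, the degree is 2 — a generic line meets the curve in up to 2 points.
Then, reading off the gridlines: the y-axis gridline crossings are at y ∈ {0, 2}; the x-axis gridline crossings are at x ∈ {0, 2}.
Finally, putting this together gives p.

x^2 - y^2 - 2*x + 2*y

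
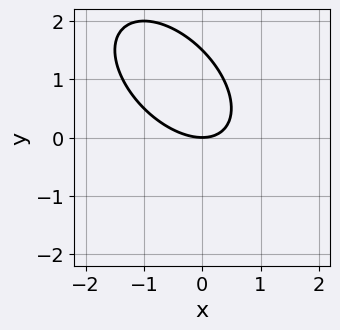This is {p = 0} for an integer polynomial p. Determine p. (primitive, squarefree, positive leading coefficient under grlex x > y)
First, deg p = 2.
Then, from the visible intercepts: one y-axis crossing is at y = 0; it crosses the x-axis at the gridline x = 0.
Finally, matching integer coefficients to the picture gives p.

2*x^2 + 2*x*y + 2*y^2 - 3*y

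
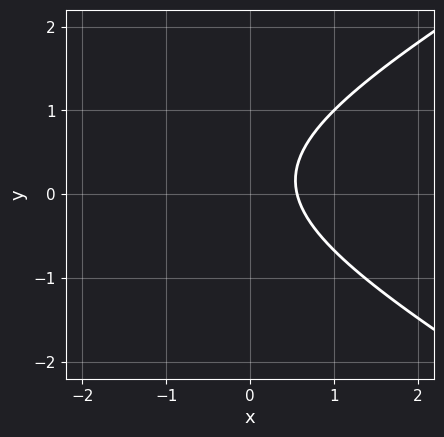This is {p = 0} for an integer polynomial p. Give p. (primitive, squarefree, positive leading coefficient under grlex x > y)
x^2 - 3*y^2 + 3*x + y - 2

Degree: a generic line meets the curve in up to 2 points, so deg p = 2.
From the visible intercepts: the curve avoids every integer y-axis point in the box.
Putting this together gives p.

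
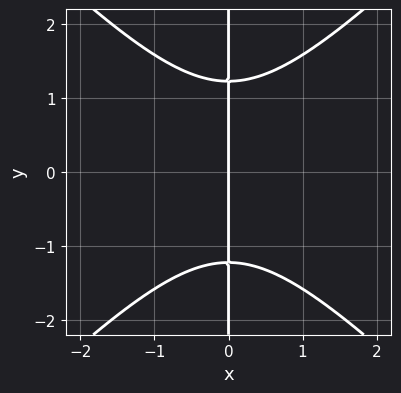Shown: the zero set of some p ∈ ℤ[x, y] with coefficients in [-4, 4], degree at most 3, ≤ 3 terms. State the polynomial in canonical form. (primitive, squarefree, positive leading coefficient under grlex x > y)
2*x^3 - 2*x*y^2 + 3*x

First, degree: no degree-2 curve has this shape, so deg p = 3.
Then, symmetries: mirror symmetry y ↦ −y ⇒ only even powers of y.
Next, checking where it meets the axes: it crosses the x-axis at the gridline x = 0; the visible y-axis segment lies entirely on the curve.
Finally, fitting integer coefficients to these (and the overall shape) gives p.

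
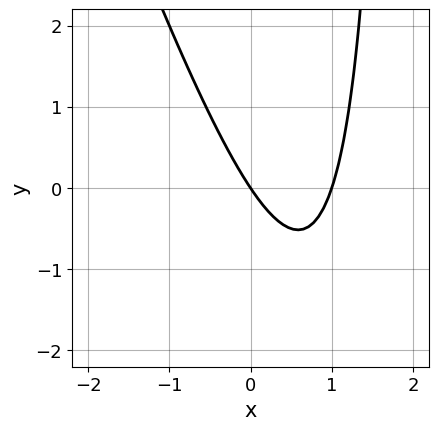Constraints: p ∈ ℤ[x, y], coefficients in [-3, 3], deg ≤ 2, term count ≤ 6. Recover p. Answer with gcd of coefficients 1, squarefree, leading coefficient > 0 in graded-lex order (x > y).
Degree: the shape is more complex than any degree-1 curve, so deg p = 2.
From the axis intercepts and sections: the x-axis gridline crossings are at x ∈ {0, 1}; one y-axis crossing is at y = 0.
Fitting integer coefficients to these (and the overall shape) gives p.

3*x^2 + x*y - 3*x - 2*y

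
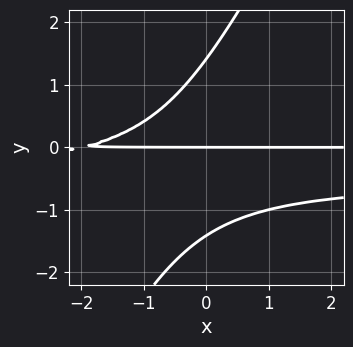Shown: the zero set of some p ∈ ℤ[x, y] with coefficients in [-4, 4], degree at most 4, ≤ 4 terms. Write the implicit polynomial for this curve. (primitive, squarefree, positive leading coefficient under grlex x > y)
2*x*y^2 - y^3 + x*y + 2*y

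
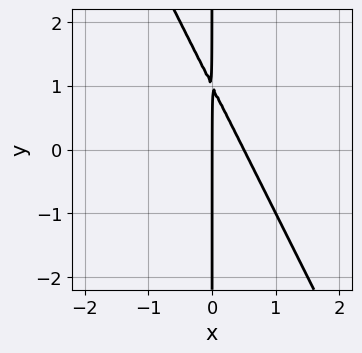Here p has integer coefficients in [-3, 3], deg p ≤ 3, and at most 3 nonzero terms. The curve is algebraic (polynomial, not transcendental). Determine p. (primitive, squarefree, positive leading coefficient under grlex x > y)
(a) Degree: the shape is more complex than any degree-1 curve, so deg p = 2.
(b) Observable constraints: it crosses the x-axis at the gridline x = 0; the visible y-axis segment lies entirely on the curve.
(c) Fitting integer coefficients to these (and the overall shape) gives p.

2*x^2 + x*y - x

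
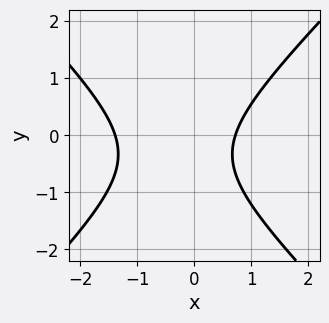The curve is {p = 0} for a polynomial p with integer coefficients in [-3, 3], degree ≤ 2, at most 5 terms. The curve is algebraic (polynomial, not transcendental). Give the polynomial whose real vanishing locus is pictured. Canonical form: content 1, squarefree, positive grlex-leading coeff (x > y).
3*x^2 - 3*y^2 + 2*x - 2*y - 3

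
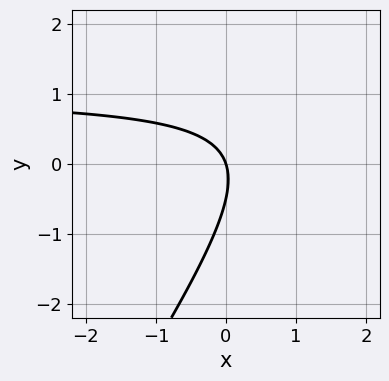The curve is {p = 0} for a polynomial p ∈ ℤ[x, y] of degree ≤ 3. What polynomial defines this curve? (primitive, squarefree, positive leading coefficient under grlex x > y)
First, degree: the shape is more complex than any degree-1 curve, so deg p = 2.
Next, from the visible intercepts: it meets the y-axis at y = 0 (among the integer gridlines); it crosses the x-axis at the gridline x = 0.
Finally, fitting integer coefficients to these (and the overall shape) gives p.

3*x*y - 2*y^2 - 3*x - y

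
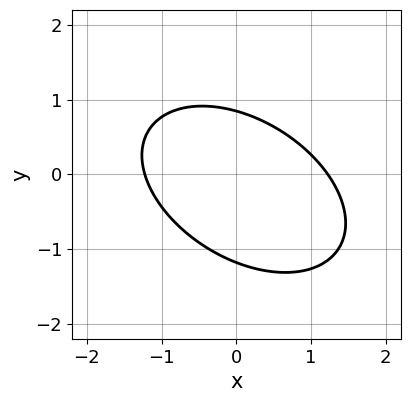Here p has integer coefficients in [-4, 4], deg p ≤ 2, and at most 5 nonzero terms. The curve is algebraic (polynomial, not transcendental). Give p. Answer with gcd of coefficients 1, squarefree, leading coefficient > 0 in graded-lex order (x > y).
2*x^2 + 2*x*y + 3*y^2 + y - 3

First, the degree is 2 — the shape is more complex than any degree-1 curve.
Finally, matching integer coefficients to the picture gives p.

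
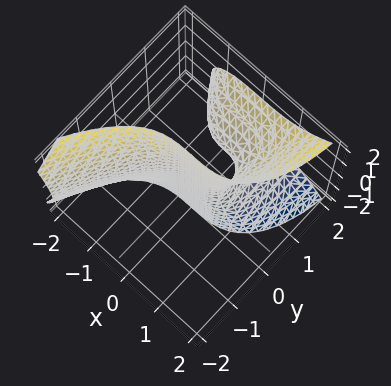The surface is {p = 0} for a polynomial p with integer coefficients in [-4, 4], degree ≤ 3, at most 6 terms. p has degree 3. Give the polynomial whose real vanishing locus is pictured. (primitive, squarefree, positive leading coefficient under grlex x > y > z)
1. deg p = 3. No degree-2 surface has this shape.
2. Checking where it meets the axes: the y-axis gridline crossings are at y ∈ {0, 1}; every point of the z-axis in the box is on the surface; it meets the x-axis at x = 0 (among the integer gridlines).
3. Assembling these constraints gives the stated polynomial.

x^3 - y*z^2 + y^2 - y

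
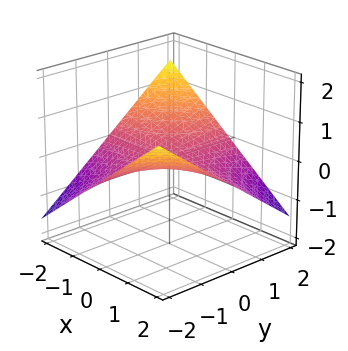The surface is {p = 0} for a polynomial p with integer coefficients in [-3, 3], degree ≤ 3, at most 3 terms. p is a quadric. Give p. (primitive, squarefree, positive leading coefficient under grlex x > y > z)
x*y + 3*z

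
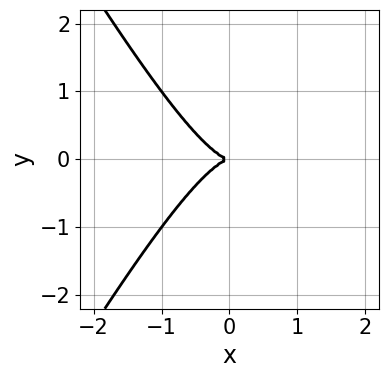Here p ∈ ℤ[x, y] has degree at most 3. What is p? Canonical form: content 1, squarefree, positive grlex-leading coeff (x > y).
deg p = 3. The shape is more complex than any degree-2 curve.
Symmetries: the y ↦ −y reflection is a symmetry, so y appears only in even powers.
From the axis intercepts and sections: one x-axis crossing is at x = 0; it meets the y-axis at y = 0 (among the integer gridlines).
Together with the visible shape, these determine p as stated.

3*x^3 - x*y^2 + 2*y^2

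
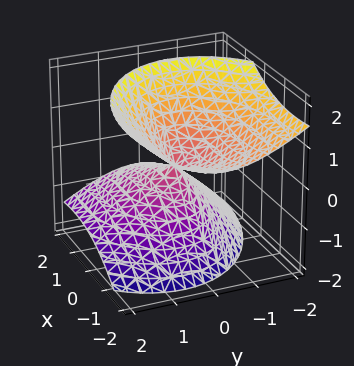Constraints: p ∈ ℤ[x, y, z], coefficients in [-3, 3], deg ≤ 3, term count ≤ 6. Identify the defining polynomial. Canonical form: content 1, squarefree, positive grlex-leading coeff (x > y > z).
x^2 + 2*x*z + 2*y^2 + y*z - 2*z^2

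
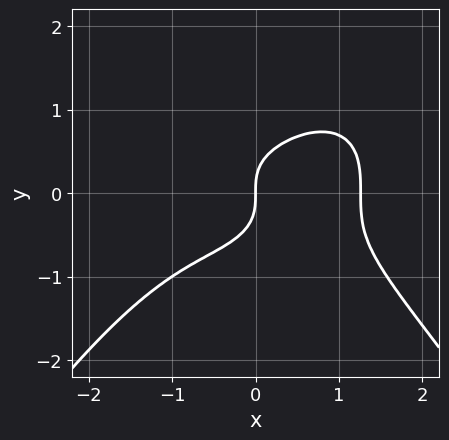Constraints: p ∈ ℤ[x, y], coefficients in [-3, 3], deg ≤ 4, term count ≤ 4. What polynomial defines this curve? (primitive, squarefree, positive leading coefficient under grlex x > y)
The degree is 4 — a generic line meets the curve in up to 4 points.
Observable constraints: it crosses the y-axis at the gridline y = 0; one x-axis crossing is at x = 0.
These observations pin down the coefficients.

x^4 + 3*y^3 - 2*x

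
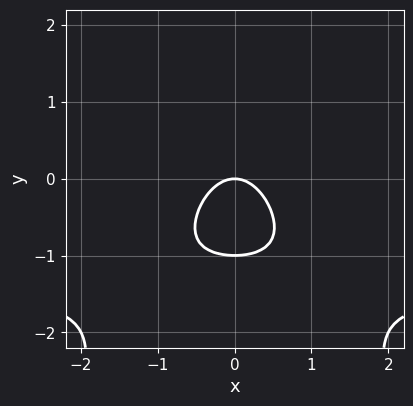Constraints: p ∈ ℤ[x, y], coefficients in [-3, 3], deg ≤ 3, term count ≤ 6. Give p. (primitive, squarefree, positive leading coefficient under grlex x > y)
2*x^2*y + 3*x^2 + 2*y^2 + 2*y

1. deg p = 3.
2. Symmetries: the x ↦ −x reflection is a symmetry, so x appears only in even powers.
3. Reading off the gridlines: the y-axis gridline crossings are at y ∈ {-1, 0}; one x-axis crossing is at x = 0.
4. These observations pin down the coefficients.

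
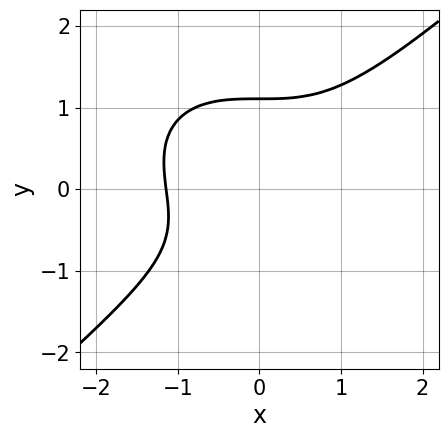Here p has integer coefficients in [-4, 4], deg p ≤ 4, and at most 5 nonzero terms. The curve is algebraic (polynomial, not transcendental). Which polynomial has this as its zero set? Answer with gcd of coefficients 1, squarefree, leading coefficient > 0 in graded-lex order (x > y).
First, degree: no degree-2 curve has this shape, so deg p = 3.
Finally, matching integer coefficients to the picture gives p.

2*x^3 - 3*y^3 + y + 3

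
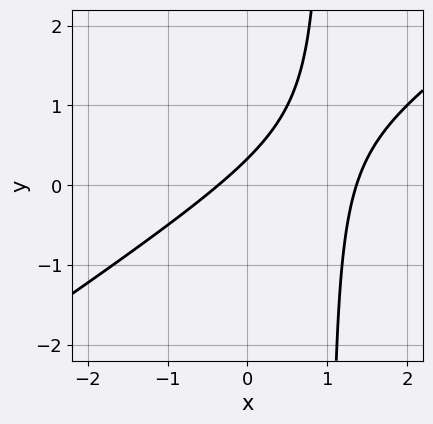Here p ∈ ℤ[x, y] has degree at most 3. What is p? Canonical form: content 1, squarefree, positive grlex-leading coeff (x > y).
2*x^2 - 3*x*y - 2*x + 3*y - 1

(a) The degree is 2 — a generic line meets the curve in up to 2 points.
(b) Matching integer coefficients to the picture gives p.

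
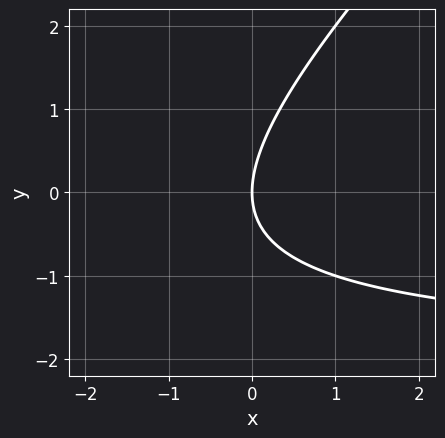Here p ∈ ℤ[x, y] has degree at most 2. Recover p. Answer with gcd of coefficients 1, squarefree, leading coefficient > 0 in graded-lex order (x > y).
x*y - y^2 + 2*x

Degree: a generic line meets the curve in up to 2 points, so deg p = 2.
Reading off the gridlines: one y-axis crossing is at y = 0; one x-axis crossing is at x = 0.
Together with the visible shape, these determine p as stated.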